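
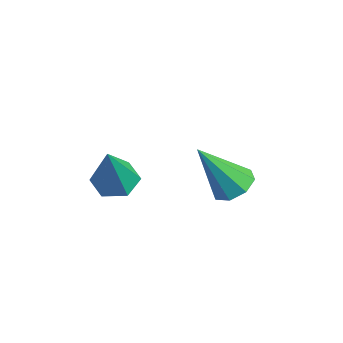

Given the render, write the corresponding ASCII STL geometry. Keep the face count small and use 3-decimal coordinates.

solid 
facet normal 0.228 0.489 -0.842
outer loop
vertex -1.098 3.43 -4.246
vertex -1.687 3.952 -4.102
vertex -0.91 3.91 -3.916
endloop
endfacet
facet normal 0.799 -0.520 0.302
outer loop
vertex -1.098 3.43 -4.246
vertex -0.91 3.91 -3.916
vertex -2.173 2.908 -2.298
endloop
endfacet
facet normal 0.228 0.487 -0.843
outer loop
vertex -0.91 3.91 -3.916
vertex -1.687 3.952 -4.102
vertex -1.176 4.416 -3.696
endloop
endfacet
facet normal 0.749 0.110 0.653
outer loop
vertex -0.91 3.91 -3.916
vertex -1.176 4.416 -3.696
vertex -2.173 2.908 -2.298
endloop
endfacet
facet normal 0.226 0.488 -0.843
outer loop
vertex -1.176 4.416 -3.696
vertex -1.687 3.952 -4.102
vertex -1.742 4.649 -3.713
endloop
endfacet
facet normal 0.216 0.583 0.783
outer loop
vertex -1.176 4.416 -3.696
vertex -1.742 4.649 -3.713
vertex -2.173 2.908 -2.298
endloop
endfacet
facet normal 0.228 0.488 -0.842
outer loop
vertex -1.742 4.649 -3.713
vertex -1.687 3.952 -4.102
vertex -2.275 4.475 -3.958
endloop
endfacet
facet normal -0.486 0.621 0.616
outer loop
vertex -1.742 4.649 -3.713
vertex -2.275 4.475 -3.958
vertex -2.173 2.908 -2.298
endloop
endfacet
facet normal 0.227 0.487 -0.843
outer loop
vertex -2.275 4.475 -3.958
vertex -1.687 3.952 -4.102
vertex -2.464 3.994 -4.287
endloop
endfacet
facet normal -0.947 0.202 0.249
outer loop
vertex -2.275 4.475 -3.958
vertex -2.464 3.994 -4.287
vertex -2.173 2.908 -2.298
endloop
endfacet
facet normal 0.227 0.488 -0.843
outer loop
vertex -2.464 3.994 -4.287
vertex -1.687 3.952 -4.102
vertex -2.198 3.489 -4.508
endloop
endfacet
facet normal -0.898 -0.428 -0.102
outer loop
vertex -2.464 3.994 -4.287
vertex -2.198 3.489 -4.508
vertex -2.173 2.908 -2.298
endloop
endfacet
facet normal 0.227 0.488 -0.843
outer loop
vertex -2.198 3.489 -4.508
vertex -1.687 3.952 -4.102
vertex -1.632 3.255 -4.491
endloop
endfacet
facet normal -0.366 -0.901 -0.233
outer loop
vertex -2.198 3.489 -4.508
vertex -1.632 3.255 -4.491
vertex -2.173 2.908 -2.298
endloop
endfacet
facet normal 0.227 0.488 -0.843
outer loop
vertex -1.632 3.255 -4.491
vertex -1.687 3.952 -4.102
vertex -1.098 3.43 -4.246
endloop
endfacet
facet normal 0.338 -0.939 -0.065
outer loop
vertex -1.632 3.255 -4.491
vertex -1.098 3.43 -4.246
vertex -2.173 2.908 -2.298
endloop
endfacet
facet normal -0.316 0.303 -0.899
outer loop
vertex -1.731 0.141 -3.051
vertex -2.475 0.152 -2.786
vertex -2.025 0.799 -2.726
endloop
endfacet
facet normal 0.928 0.345 0.141
outer loop
vertex -1.731 0.141 -3.051
vertex -2.025 0.799 -2.726
vertex -1.825 -0.472 -0.934
endloop
endfacet
facet normal -0.316 0.303 -0.899
outer loop
vertex -2.025 0.799 -2.726
vertex -2.475 0.152 -2.786
vertex -2.769 0.81 -2.461
endloop
endfacet
facet normal 0.208 0.809 0.550
outer loop
vertex -2.025 0.799 -2.726
vertex -2.769 0.81 -2.461
vertex -1.825 -0.472 -0.934
endloop
endfacet
facet normal -0.316 0.303 -0.899
outer loop
vertex -2.769 0.81 -2.461
vertex -2.475 0.152 -2.786
vertex -3.219 0.163 -2.521
endloop
endfacet
facet normal -0.621 0.368 0.692
outer loop
vertex -2.769 0.81 -2.461
vertex -3.219 0.163 -2.521
vertex -1.825 -0.472 -0.934
endloop
endfacet
facet normal -0.316 0.303 -0.899
outer loop
vertex -3.219 0.163 -2.521
vertex -2.475 0.152 -2.786
vertex -2.925 -0.494 -2.846
endloop
endfacet
facet normal -0.729 -0.537 0.425
outer loop
vertex -3.219 0.163 -2.521
vertex -2.925 -0.494 -2.846
vertex -1.825 -0.472 -0.934
endloop
endfacet
facet normal -0.316 0.303 -0.899
outer loop
vertex -2.925 -0.494 -2.846
vertex -2.475 0.152 -2.786
vertex -2.181 -0.505 -3.111
endloop
endfacet
facet normal -0.009 -1.000 0.017
outer loop
vertex -2.925 -0.494 -2.846
vertex -2.181 -0.505 -3.111
vertex -1.825 -0.472 -0.934
endloop
endfacet
facet normal -0.316 0.303 -0.899
outer loop
vertex -2.181 -0.505 -3.111
vertex -2.475 0.152 -2.786
vertex -1.731 0.141 -3.051
endloop
endfacet
facet normal 0.819 -0.559 -0.126
outer loop
vertex -2.181 -0.505 -3.111
vertex -1.731 0.141 -3.051
vertex -1.825 -0.472 -0.934
endloop
endfacet

endsolid


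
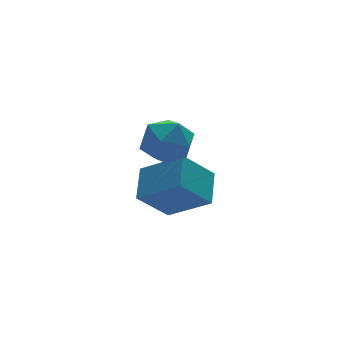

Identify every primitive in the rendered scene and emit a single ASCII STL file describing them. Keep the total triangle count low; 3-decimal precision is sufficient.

solid 
facet normal 0.056 0.318 0.946
outer loop
vertex 1.705 1.475 4.231
vertex 0.745 1.066 4.425
vertex 1.615 0.474 4.573
endloop
endfacet
facet normal 0.705 0.172 0.688
outer loop
vertex 1.705 1.475 4.231
vertex 1.615 0.474 4.573
vertex 2.307 0.712 3.804
endloop
endfacet
facet normal 0.809 0.577 0.111
outer loop
vertex 1.705 1.475 4.231
vertex 2.307 0.712 3.804
vertex 1.866 1.451 3.182
endloop
endfacet
facet normal 0.225 0.974 0.012
outer loop
vertex 1.705 1.475 4.231
vertex 1.866 1.451 3.182
vertex 0.901 1.669 3.566
endloop
endfacet
facet normal -0.240 0.814 0.528
outer loop
vertex 1.705 1.475 4.231
vertex 0.901 1.669 3.566
vertex 0.745 1.066 4.425
endloop
endfacet
facet normal 0.711 -0.513 0.481
outer loop
vertex 2.307 0.712 3.804
vertex 1.615 0.474 4.573
vertex 1.719 -0.169 3.734
endloop
endfacet
facet normal -0.340 -0.275 0.900
outer loop
vertex 1.615 0.474 4.573
vertex 0.745 1.066 4.425
vertex 0.754 0.049 4.118
endloop
endfacet
facet normal -0.819 0.529 0.223
outer loop
vertex 0.745 1.066 4.425
vertex 0.901 1.669 3.566
vertex 0.313 0.788 3.496
endloop
endfacet
facet normal -0.066 0.788 -0.612
outer loop
vertex 0.901 1.669 3.566
vertex 1.866 1.451 3.182
vertex 1.005 1.026 2.727
endloop
endfacet
facet normal 0.880 0.144 -0.452
outer loop
vertex 1.866 1.451 3.182
vertex 2.307 0.712 3.804
vertex 1.875 0.434 2.875
endloop
endfacet
facet normal -0.225 -0.974 -0.012
outer loop
vertex 0.915 0.025 3.069
vertex 1.719 -0.169 3.734
vertex 0.754 0.049 4.118
endloop
endfacet
facet normal -0.809 -0.577 -0.111
outer loop
vertex 0.915 0.025 3.069
vertex 0.754 0.049 4.118
vertex 0.313 0.788 3.496
endloop
endfacet
facet normal -0.705 -0.172 -0.688
outer loop
vertex 0.915 0.025 3.069
vertex 0.313 0.788 3.496
vertex 1.005 1.026 2.727
endloop
endfacet
facet normal -0.056 -0.318 -0.946
outer loop
vertex 0.915 0.025 3.069
vertex 1.005 1.026 2.727
vertex 1.875 0.434 2.875
endloop
endfacet
facet normal 0.240 -0.814 -0.528
outer loop
vertex 0.915 0.025 3.069
vertex 1.875 0.434 2.875
vertex 1.719 -0.169 3.734
endloop
endfacet
facet normal 0.066 -0.788 0.612
outer loop
vertex 0.754 0.049 4.118
vertex 1.719 -0.169 3.734
vertex 1.615 0.474 4.573
endloop
endfacet
facet normal -0.880 -0.144 0.452
outer loop
vertex 0.313 0.788 3.496
vertex 0.754 0.049 4.118
vertex 0.745 1.066 4.425
endloop
endfacet
facet normal -0.711 0.513 -0.481
outer loop
vertex 1.005 1.026 2.727
vertex 0.313 0.788 3.496
vertex 0.901 1.669 3.566
endloop
endfacet
facet normal 0.340 0.275 -0.900
outer loop
vertex 1.875 0.434 2.875
vertex 1.005 1.026 2.727
vertex 1.866 1.451 3.182
endloop
endfacet
facet normal 0.819 -0.529 -0.223
outer loop
vertex 1.719 -0.169 3.734
vertex 1.875 0.434 2.875
vertex 2.307 0.712 3.804
endloop
endfacet
facet normal -0.714 -0.034 0.699
outer loop
vertex 2.025 1.233 1.037
vertex 2.693 2.395 1.776
vertex 0.937 2.527 -0.013
endloop
endfacet
facet normal -0.437 -0.759 -0.483
outer loop
vertex 2.187 2.585 -1.236
vertex 2.025 1.233 1.037
vertex 0.937 2.527 -0.013
endloop
endfacet
facet normal -0.714 -0.034 0.699
outer loop
vertex 0.937 2.527 -0.013
vertex 2.693 2.395 1.776
vertex 1.605 3.688 0.726
endloop
endfacet
facet normal -0.546 0.650 -0.528
outer loop
vertex 1.605 3.688 0.726
vertex 2.187 2.585 -1.236
vertex 0.937 2.527 -0.013
endloop
endfacet
facet normal 0.547 -0.650 0.528
outer loop
vertex 2.025 1.233 1.037
vertex 3.943 2.453 0.553
vertex 2.693 2.395 1.776
endloop
endfacet
facet normal -0.436 -0.759 -0.483
outer loop
vertex 3.275 1.292 -0.186
vertex 2.025 1.233 1.037
vertex 2.187 2.585 -1.236
endloop
endfacet
facet normal 0.547 -0.650 0.527
outer loop
vertex 3.275 1.292 -0.186
vertex 3.943 2.453 0.553
vertex 2.025 1.233 1.037
endloop
endfacet
facet normal 0.437 0.759 0.482
outer loop
vertex 2.693 2.395 1.776
vertex 3.943 2.453 0.553
vertex 1.605 3.688 0.726
endloop
endfacet
facet normal -0.547 0.650 -0.528
outer loop
vertex 2.855 3.747 -0.497
vertex 2.187 2.585 -1.236
vertex 1.605 3.688 0.726
endloop
endfacet
facet normal 0.437 0.759 0.483
outer loop
vertex 1.605 3.688 0.726
vertex 3.943 2.453 0.553
vertex 2.855 3.747 -0.497
endloop
endfacet
facet normal 0.714 0.034 -0.699
outer loop
vertex 2.855 3.747 -0.497
vertex 3.275 1.292 -0.186
vertex 2.187 2.585 -1.236
endloop
endfacet
facet normal 0.715 0.034 -0.699
outer loop
vertex 3.943 2.453 0.553
vertex 3.275 1.292 -0.186
vertex 2.855 3.747 -0.497
endloop
endfacet

endsolid


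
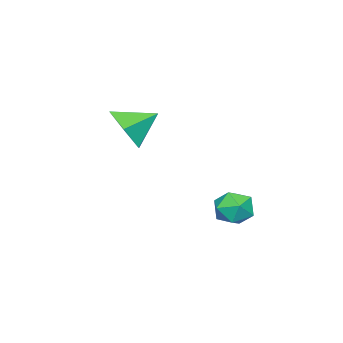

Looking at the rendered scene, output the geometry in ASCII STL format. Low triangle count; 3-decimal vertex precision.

solid 
facet normal 0.059 0.927 0.371
outer loop
vertex -3.114 4.248 -2.479
vertex -3.352 4.04 -1.921
vertex -2.719 4.039 -2.02
endloop
endfacet
facet normal 0.567 0.816 -0.116
outer loop
vertex -3.114 4.248 -2.479
vertex -2.719 4.039 -2.02
vertex -2.613 3.878 -2.632
endloop
endfacet
facet normal 0.247 0.637 -0.730
outer loop
vertex -3.114 4.248 -2.479
vertex -2.613 3.878 -2.632
vertex -3.182 3.779 -2.911
endloop
endfacet
facet normal -0.456 0.638 -0.620
outer loop
vertex -3.114 4.248 -2.479
vertex -3.182 3.779 -2.911
vertex -3.639 3.879 -2.472
endloop
endfacet
facet normal -0.573 0.817 0.060
outer loop
vertex -3.114 4.248 -2.479
vertex -3.639 3.879 -2.472
vertex -3.352 4.04 -1.921
endloop
endfacet
facet normal 0.960 0.262 0.097
outer loop
vertex -2.613 3.878 -2.632
vertex -2.719 4.039 -2.02
vertex -2.541 3.441 -2.168
endloop
endfacet
facet normal 0.139 0.440 0.887
outer loop
vertex -2.719 4.039 -2.02
vertex -3.352 4.04 -1.921
vertex -2.998 3.541 -1.729
endloop
endfacet
facet normal -0.885 0.262 0.384
outer loop
vertex -3.352 4.04 -1.921
vertex -3.639 3.879 -2.472
vertex -3.567 3.442 -2.008
endloop
endfacet
facet normal -0.696 -0.030 -0.718
outer loop
vertex -3.639 3.879 -2.472
vertex -3.182 3.779 -2.911
vertex -3.461 3.281 -2.62
endloop
endfacet
facet normal 0.444 -0.029 -0.895
outer loop
vertex -3.182 3.779 -2.911
vertex -2.613 3.878 -2.632
vertex -2.828 3.28 -2.719
endloop
endfacet
facet normal 0.456 -0.638 0.620
outer loop
vertex -3.066 3.072 -2.161
vertex -2.541 3.441 -2.168
vertex -2.998 3.541 -1.729
endloop
endfacet
facet normal -0.247 -0.637 0.730
outer loop
vertex -3.066 3.072 -2.161
vertex -2.998 3.541 -1.729
vertex -3.567 3.442 -2.008
endloop
endfacet
facet normal -0.567 -0.816 0.116
outer loop
vertex -3.066 3.072 -2.161
vertex -3.567 3.442 -2.008
vertex -3.461 3.281 -2.62
endloop
endfacet
facet normal -0.059 -0.927 -0.371
outer loop
vertex -3.066 3.072 -2.161
vertex -3.461 3.281 -2.62
vertex -2.828 3.28 -2.719
endloop
endfacet
facet normal 0.573 -0.817 -0.060
outer loop
vertex -3.066 3.072 -2.161
vertex -2.828 3.28 -2.719
vertex -2.541 3.441 -2.168
endloop
endfacet
facet normal 0.696 0.030 0.718
outer loop
vertex -2.998 3.541 -1.729
vertex -2.541 3.441 -2.168
vertex -2.719 4.039 -2.02
endloop
endfacet
facet normal -0.444 0.029 0.895
outer loop
vertex -3.567 3.442 -2.008
vertex -2.998 3.541 -1.729
vertex -3.352 4.04 -1.921
endloop
endfacet
facet normal -0.960 -0.262 -0.097
outer loop
vertex -3.461 3.281 -2.62
vertex -3.567 3.442 -2.008
vertex -3.639 3.879 -2.472
endloop
endfacet
facet normal -0.139 -0.440 -0.887
outer loop
vertex -2.828 3.28 -2.719
vertex -3.461 3.281 -2.62
vertex -3.182 3.779 -2.911
endloop
endfacet
facet normal 0.885 -0.262 -0.384
outer loop
vertex -2.541 3.441 -2.168
vertex -2.828 3.28 -2.719
vertex -2.613 3.878 -2.632
endloop
endfacet
facet normal 0.604 -0.625 -0.494
outer loop
vertex -2.445 0.151 0.778
vertex -2.794 0.402 0.033
vertex -2.108 0.816 0.348
endloop
endfacet
facet normal 0.229 0.444 0.866
outer loop
vertex -2.445 0.151 0.778
vertex -2.108 0.816 0.348
vertex -3.446 1.078 0.567
endloop
endfacet
facet normal 0.604 -0.625 -0.494
outer loop
vertex -2.108 0.816 0.348
vertex -2.794 0.402 0.033
vertex -2.458 1.067 -0.397
endloop
endfacet
facet normal 0.222 0.951 0.216
outer loop
vertex -2.108 0.816 0.348
vertex -2.458 1.067 -0.397
vertex -3.446 1.078 0.567
endloop
endfacet
facet normal 0.604 -0.625 -0.494
outer loop
vertex -2.458 1.067 -0.397
vertex -2.794 0.402 0.033
vertex -3.143 0.654 -0.712
endloop
endfacet
facet normal -0.350 0.861 -0.368
outer loop
vertex -2.458 1.067 -0.397
vertex -3.143 0.654 -0.712
vertex -3.446 1.078 0.567
endloop
endfacet
facet normal 0.604 -0.625 -0.494
outer loop
vertex -3.143 0.654 -0.712
vertex -2.794 0.402 0.033
vertex -3.479 -0.011 -0.282
endloop
endfacet
facet normal -0.915 0.265 -0.305
outer loop
vertex -3.143 0.654 -0.712
vertex -3.479 -0.011 -0.282
vertex -3.446 1.078 0.567
endloop
endfacet
facet normal 0.604 -0.625 -0.494
outer loop
vertex -3.479 -0.011 -0.282
vertex -2.794 0.402 0.033
vertex -3.13 -0.262 0.463
endloop
endfacet
facet normal -0.908 -0.241 0.344
outer loop
vertex -3.479 -0.011 -0.282
vertex -3.13 -0.262 0.463
vertex -3.446 1.078 0.567
endloop
endfacet
facet normal 0.604 -0.625 -0.494
outer loop
vertex -3.13 -0.262 0.463
vertex -2.794 0.402 0.033
vertex -2.445 0.151 0.778
endloop
endfacet
facet normal -0.336 -0.151 0.930
outer loop
vertex -3.13 -0.262 0.463
vertex -2.445 0.151 0.778
vertex -3.446 1.078 0.567
endloop
endfacet

endsolid


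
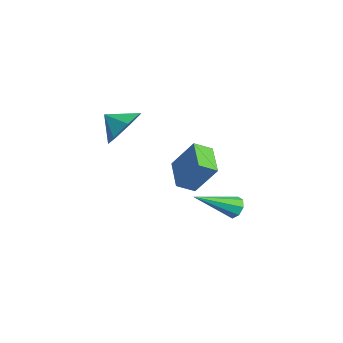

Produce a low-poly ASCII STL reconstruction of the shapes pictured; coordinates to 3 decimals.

solid 
facet normal -0.242 0.855 -0.459
outer loop
vertex 0.653 1.194 -3.947
vertex 0.339 1.364 -3.465
vertex 0.907 1.428 -3.645
endloop
endfacet
facet normal 0.832 -0.304 -0.464
outer loop
vertex 0.653 1.194 -3.947
vertex 0.907 1.428 -3.645
vertex 0.861 -0.484 -2.475
endloop
endfacet
facet normal -0.241 0.856 -0.458
outer loop
vertex 0.907 1.428 -3.645
vertex 0.339 1.364 -3.465
vertex 0.828 1.624 -3.237
endloop
endfacet
facet normal 0.985 0.072 0.156
outer loop
vertex 0.907 1.428 -3.645
vertex 0.828 1.624 -3.237
vertex 0.861 -0.484 -2.475
endloop
endfacet
facet normal -0.241 0.855 -0.458
outer loop
vertex 0.828 1.624 -3.237
vertex 0.339 1.364 -3.465
vertex 0.463 1.668 -2.963
endloop
endfacet
facet normal 0.598 0.281 0.751
outer loop
vertex 0.828 1.624 -3.237
vertex 0.463 1.668 -2.963
vertex 0.861 -0.484 -2.475
endloop
endfacet
facet normal -0.242 0.855 -0.458
outer loop
vertex 0.463 1.668 -2.963
vertex 0.339 1.364 -3.465
vertex 0.024 1.533 -2.983
endloop
endfacet
facet normal -0.106 0.201 0.974
outer loop
vertex 0.463 1.668 -2.963
vertex 0.024 1.533 -2.983
vertex 0.861 -0.484 -2.475
endloop
endfacet
facet normal -0.243 0.855 -0.458
outer loop
vertex 0.024 1.533 -2.983
vertex 0.339 1.364 -3.465
vertex -0.23 1.299 -3.285
endloop
endfacet
facet normal -0.712 -0.121 0.692
outer loop
vertex 0.024 1.533 -2.983
vertex -0.23 1.299 -3.285
vertex 0.861 -0.484 -2.475
endloop
endfacet
facet normal -0.243 0.855 -0.458
outer loop
vertex -0.23 1.299 -3.285
vertex 0.339 1.364 -3.465
vertex -0.151 1.103 -3.693
endloop
endfacet
facet normal -0.865 -0.497 0.071
outer loop
vertex -0.23 1.299 -3.285
vertex -0.151 1.103 -3.693
vertex 0.861 -0.484 -2.475
endloop
endfacet
facet normal -0.241 0.855 -0.460
outer loop
vertex -0.151 1.103 -3.693
vertex 0.339 1.364 -3.465
vertex 0.215 1.059 -3.967
endloop
endfacet
facet normal -0.477 -0.706 -0.524
outer loop
vertex -0.151 1.103 -3.693
vertex 0.215 1.059 -3.967
vertex 0.861 -0.484 -2.475
endloop
endfacet
facet normal -0.242 0.855 -0.459
outer loop
vertex 0.215 1.059 -3.967
vertex 0.339 1.364 -3.465
vertex 0.653 1.194 -3.947
endloop
endfacet
facet normal 0.227 -0.626 -0.746
outer loop
vertex 0.215 1.059 -3.967
vertex 0.653 1.194 -3.947
vertex 0.861 -0.484 -2.475
endloop
endfacet
facet normal -0.920 0.011 0.392
outer loop
vertex 0.667 -0.446 0.523
vertex 0.496 0.364 0.099
vertex 0.074 -1.286 -0.844
endloop
endfacet
facet normal 0.184 -0.871 0.456
outer loop
vertex 1.564 -1.304 -1.479
vertex 0.667 -0.446 0.523
vertex 0.074 -1.286 -0.844
endloop
endfacet
facet normal -0.920 0.011 0.393
outer loop
vertex 0.074 -1.286 -0.844
vertex 0.496 0.364 0.099
vertex -0.097 -0.476 -1.267
endloop
endfacet
facet normal -0.347 -0.491 -0.799
outer loop
vertex -0.097 -0.476 -1.267
vertex 1.564 -1.304 -1.479
vertex 0.074 -1.286 -0.844
endloop
endfacet
facet normal 0.346 0.491 0.799
outer loop
vertex 0.667 -0.446 0.523
vertex 1.986 0.346 -0.536
vertex 0.496 0.364 0.099
endloop
endfacet
facet normal 0.184 -0.871 0.456
outer loop
vertex 2.157 -0.464 -0.113
vertex 0.667 -0.446 0.523
vertex 1.564 -1.304 -1.479
endloop
endfacet
facet normal 0.347 0.491 0.799
outer loop
vertex 2.157 -0.464 -0.113
vertex 1.986 0.346 -0.536
vertex 0.667 -0.446 0.523
endloop
endfacet
facet normal -0.184 0.871 -0.456
outer loop
vertex 0.496 0.364 0.099
vertex 1.986 0.346 -0.536
vertex -0.097 -0.476 -1.267
endloop
endfacet
facet normal -0.347 -0.491 -0.799
outer loop
vertex 1.393 -0.494 -1.903
vertex 1.564 -1.304 -1.479
vertex -0.097 -0.476 -1.267
endloop
endfacet
facet normal -0.184 0.871 -0.455
outer loop
vertex -0.097 -0.476 -1.267
vertex 1.986 0.346 -0.536
vertex 1.393 -0.494 -1.903
endloop
endfacet
facet normal 0.920 -0.011 -0.392
outer loop
vertex 1.393 -0.494 -1.903
vertex 2.157 -0.464 -0.113
vertex 1.564 -1.304 -1.479
endloop
endfacet
facet normal 0.920 -0.011 -0.392
outer loop
vertex 1.986 0.346 -0.536
vertex 2.157 -0.464 -0.113
vertex 1.393 -0.494 -1.903
endloop
endfacet
facet normal 0.355 0.731 -0.582
outer loop
vertex 2.66 -3.369 2.57
vertex 1.753 -3.381 2.002
vertex 1.988 -2.803 2.871
endloop
endfacet
facet normal 0.209 -0.254 0.944
outer loop
vertex 2.66 -3.369 2.57
vertex 1.988 -2.803 2.871
vertex 1.367 -4.179 2.638
endloop
endfacet
facet normal 0.354 0.732 -0.582
outer loop
vertex 1.988 -2.803 2.871
vertex 1.753 -3.381 2.002
vertex 1.139 -2.673 2.519
endloop
endfacet
facet normal -0.381 0.015 0.924
outer loop
vertex 1.988 -2.803 2.871
vertex 1.139 -2.673 2.519
vertex 1.367 -4.179 2.638
endloop
endfacet
facet normal 0.354 0.732 -0.582
outer loop
vertex 1.139 -2.673 2.519
vertex 1.753 -3.381 2.002
vertex 0.753 -3.076 1.777
endloop
endfacet
facet normal -0.862 -0.091 0.498
outer loop
vertex 1.139 -2.673 2.519
vertex 0.753 -3.076 1.777
vertex 1.367 -4.179 2.638
endloop
endfacet
facet normal 0.354 0.731 -0.583
outer loop
vertex 0.753 -3.076 1.777
vertex 1.753 -3.381 2.002
vertex 1.119 -3.709 1.205
endloop
endfacet
facet normal -0.870 -0.493 -0.011
outer loop
vertex 0.753 -3.076 1.777
vertex 1.119 -3.709 1.205
vertex 1.367 -4.179 2.638
endloop
endfacet
facet normal 0.355 0.731 -0.583
outer loop
vertex 1.119 -3.709 1.205
vertex 1.753 -3.381 2.002
vertex 1.963 -4.096 1.234
endloop
endfacet
facet normal -0.400 -0.889 -0.222
outer loop
vertex 1.119 -3.709 1.205
vertex 1.963 -4.096 1.234
vertex 1.367 -4.179 2.638
endloop
endfacet
facet normal 0.354 0.731 -0.583
outer loop
vertex 1.963 -4.096 1.234
vertex 1.753 -3.381 2.002
vertex 2.649 -3.944 1.841
endloop
endfacet
facet normal 0.195 -0.980 0.025
outer loop
vertex 1.963 -4.096 1.234
vertex 2.649 -3.944 1.841
vertex 1.367 -4.179 2.638
endloop
endfacet
facet normal 0.355 0.731 -0.582
outer loop
vertex 2.649 -3.944 1.841
vertex 1.753 -3.381 2.002
vertex 2.66 -3.369 2.57
endloop
endfacet
facet normal 0.466 -0.698 0.544
outer loop
vertex 2.649 -3.944 1.841
vertex 2.66 -3.369 2.57
vertex 1.367 -4.179 2.638
endloop
endfacet

endsolid


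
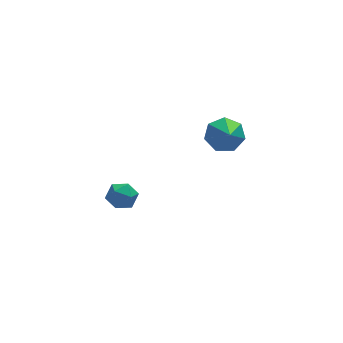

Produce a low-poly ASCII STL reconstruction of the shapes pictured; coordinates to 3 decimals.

solid 
facet normal -0.855 -0.433 0.285
outer loop
vertex -2.035 -0.561 -3.377
vertex -1.686 -1.278 -3.42
vertex -1.667 -0.866 -2.736
endloop
endfacet
facet normal -0.797 0.221 0.563
outer loop
vertex -2.035 -0.561 -3.377
vertex -1.667 -0.866 -2.736
vertex -1.58 -0.092 -2.917
endloop
endfacet
facet normal -0.729 0.684 0.024
outer loop
vertex -2.035 -0.561 -3.377
vertex -1.58 -0.092 -2.917
vertex -1.545 -0.027 -3.713
endloop
endfacet
facet normal -0.746 0.316 -0.586
outer loop
vertex -2.035 -0.561 -3.377
vertex -1.545 -0.027 -3.713
vertex -1.611 -0.76 -4.024
endloop
endfacet
facet normal -0.824 -0.376 -0.424
outer loop
vertex -2.035 -0.561 -3.377
vertex -1.611 -0.76 -4.024
vertex -1.686 -1.278 -3.42
endloop
endfacet
facet normal -0.197 0.244 0.950
outer loop
vertex -1.58 -0.092 -2.917
vertex -1.667 -0.866 -2.736
vertex -0.949 -0.52 -2.676
endloop
endfacet
facet normal -0.292 -0.816 0.499
outer loop
vertex -1.667 -0.866 -2.736
vertex -1.686 -1.278 -3.42
vertex -1.015 -1.253 -2.987
endloop
endfacet
facet normal -0.242 -0.722 -0.649
outer loop
vertex -1.686 -1.278 -3.42
vertex -1.611 -0.76 -4.024
vertex -0.98 -1.188 -3.783
endloop
endfacet
facet normal -0.115 0.397 -0.911
outer loop
vertex -1.611 -0.76 -4.024
vertex -1.545 -0.027 -3.713
vertex -0.893 -0.414 -3.964
endloop
endfacet
facet normal -0.087 0.993 0.077
outer loop
vertex -1.545 -0.027 -3.713
vertex -1.58 -0.092 -2.917
vertex -0.874 -0.002 -3.28
endloop
endfacet
facet normal 0.746 -0.316 0.586
outer loop
vertex -0.525 -0.719 -3.323
vertex -0.949 -0.52 -2.676
vertex -1.015 -1.253 -2.987
endloop
endfacet
facet normal 0.729 -0.684 -0.024
outer loop
vertex -0.525 -0.719 -3.323
vertex -1.015 -1.253 -2.987
vertex -0.98 -1.188 -3.783
endloop
endfacet
facet normal 0.797 -0.221 -0.563
outer loop
vertex -0.525 -0.719 -3.323
vertex -0.98 -1.188 -3.783
vertex -0.893 -0.414 -3.964
endloop
endfacet
facet normal 0.855 0.433 -0.285
outer loop
vertex -0.525 -0.719 -3.323
vertex -0.893 -0.414 -3.964
vertex -0.874 -0.002 -3.28
endloop
endfacet
facet normal 0.824 0.376 0.424
outer loop
vertex -0.525 -0.719 -3.323
vertex -0.874 -0.002 -3.28
vertex -0.949 -0.52 -2.676
endloop
endfacet
facet normal 0.115 -0.397 0.911
outer loop
vertex -1.015 -1.253 -2.987
vertex -0.949 -0.52 -2.676
vertex -1.667 -0.866 -2.736
endloop
endfacet
facet normal 0.087 -0.993 -0.077
outer loop
vertex -0.98 -1.188 -3.783
vertex -1.015 -1.253 -2.987
vertex -1.686 -1.278 -3.42
endloop
endfacet
facet normal 0.197 -0.244 -0.950
outer loop
vertex -0.893 -0.414 -3.964
vertex -0.98 -1.188 -3.783
vertex -1.611 -0.76 -4.024
endloop
endfacet
facet normal 0.292 0.816 -0.499
outer loop
vertex -0.874 -0.002 -3.28
vertex -0.893 -0.414 -3.964
vertex -1.545 -0.027 -3.713
endloop
endfacet
facet normal 0.242 0.722 0.649
outer loop
vertex -0.949 -0.52 -2.676
vertex -0.874 -0.002 -3.28
vertex -1.58 -0.092 -2.917
endloop
endfacet
facet normal 0.149 0.760 -0.632
outer loop
vertex 3.45 -3.431 1.702
vertex 2.634 -3.107 1.899
vertex 3.42 -2.929 2.299
endloop
endfacet
facet normal 0.865 -0.362 0.348
outer loop
vertex 3.45 -3.431 1.702
vertex 3.42 -2.929 2.299
vertex 2.326 -4.673 3.201
endloop
endfacet
facet normal 0.150 0.760 -0.633
outer loop
vertex 3.42 -2.929 2.299
vertex 2.634 -3.107 1.899
vertex 2.798 -2.56 2.595
endloop
endfacet
facet normal 0.491 0.137 0.860
outer loop
vertex 3.42 -2.929 2.299
vertex 2.798 -2.56 2.595
vertex 2.326 -4.673 3.201
endloop
endfacet
facet normal 0.148 0.760 -0.632
outer loop
vertex 2.798 -2.56 2.595
vertex 2.634 -3.107 1.899
vertex 2.052 -2.604 2.367
endloop
endfacet
facet normal -0.294 0.324 0.899
outer loop
vertex 2.798 -2.56 2.595
vertex 2.052 -2.604 2.367
vertex 2.326 -4.673 3.201
endloop
endfacet
facet normal 0.149 0.761 -0.632
outer loop
vertex 2.052 -2.604 2.367
vertex 2.634 -3.107 1.899
vertex 1.744 -3.026 1.786
endloop
endfacet
facet normal -0.899 0.056 0.435
outer loop
vertex 2.052 -2.604 2.367
vertex 1.744 -3.026 1.786
vertex 2.326 -4.673 3.201
endloop
endfacet
facet normal 0.149 0.760 -0.632
outer loop
vertex 1.744 -3.026 1.786
vertex 2.634 -3.107 1.899
vertex 2.106 -3.509 1.291
endloop
endfacet
facet normal -0.867 -0.463 -0.182
outer loop
vertex 1.744 -3.026 1.786
vertex 2.106 -3.509 1.291
vertex 2.326 -4.673 3.201
endloop
endfacet
facet normal 0.149 0.761 -0.632
outer loop
vertex 2.106 -3.509 1.291
vertex 2.634 -3.107 1.899
vertex 2.865 -3.689 1.253
endloop
endfacet
facet normal -0.224 -0.843 -0.488
outer loop
vertex 2.106 -3.509 1.291
vertex 2.865 -3.689 1.253
vertex 2.326 -4.673 3.201
endloop
endfacet
facet normal 0.149 0.761 -0.632
outer loop
vertex 2.865 -3.689 1.253
vertex 2.634 -3.107 1.899
vertex 3.45 -3.431 1.702
endloop
endfacet
facet normal 0.546 -0.799 -0.252
outer loop
vertex 2.865 -3.689 1.253
vertex 3.45 -3.431 1.702
vertex 2.326 -4.673 3.201
endloop
endfacet

endsolid


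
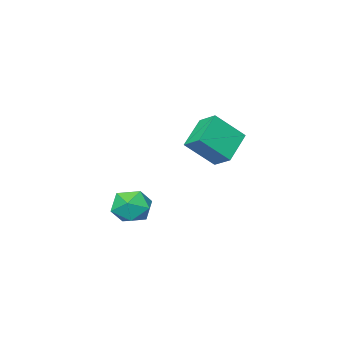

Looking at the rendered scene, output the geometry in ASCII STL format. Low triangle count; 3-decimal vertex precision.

solid 
facet normal -0.647 0.341 -0.682
outer loop
vertex -3.527 -0.842 1.611
vertex -2.201 -0.269 0.64
vertex -3.49 -1.784 1.105
endloop
endfacet
facet normal -0.762 -0.329 0.557
outer loop
vertex -2.339 -2.391 2.32
vertex -3.527 -0.842 1.611
vertex -3.49 -1.784 1.105
endloop
endfacet
facet normal -0.646 0.340 -0.683
outer loop
vertex -3.49 -1.784 1.105
vertex -2.201 -0.269 0.64
vertex -2.164 -1.212 0.135
endloop
endfacet
facet normal 0.034 -0.881 -0.472
outer loop
vertex -2.164 -1.212 0.135
vertex -2.339 -2.391 2.32
vertex -3.49 -1.784 1.105
endloop
endfacet
facet normal -0.034 0.881 0.473
outer loop
vertex -3.527 -0.842 1.611
vertex -1.05 -0.876 1.855
vertex -2.201 -0.269 0.64
endloop
endfacet
facet normal -0.762 -0.329 0.558
outer loop
vertex -2.376 -1.448 2.825
vertex -3.527 -0.842 1.611
vertex -2.339 -2.391 2.32
endloop
endfacet
facet normal -0.034 0.881 0.472
outer loop
vertex -2.376 -1.448 2.825
vertex -1.05 -0.876 1.855
vertex -3.527 -0.842 1.611
endloop
endfacet
facet normal 0.762 0.329 -0.558
outer loop
vertex -2.201 -0.269 0.64
vertex -1.05 -0.876 1.855
vertex -2.164 -1.212 0.135
endloop
endfacet
facet normal 0.035 -0.881 -0.472
outer loop
vertex -1.013 -1.818 1.349
vertex -2.339 -2.391 2.32
vertex -2.164 -1.212 0.135
endloop
endfacet
facet normal 0.762 0.330 -0.558
outer loop
vertex -2.164 -1.212 0.135
vertex -1.05 -0.876 1.855
vertex -1.013 -1.818 1.349
endloop
endfacet
facet normal 0.647 -0.340 0.683
outer loop
vertex -1.013 -1.818 1.349
vertex -2.376 -1.448 2.825
vertex -2.339 -2.391 2.32
endloop
endfacet
facet normal 0.646 -0.341 0.682
outer loop
vertex -1.05 -0.876 1.855
vertex -2.376 -1.448 2.825
vertex -1.013 -1.818 1.349
endloop
endfacet
facet normal -0.746 -0.069 0.662
outer loop
vertex 1.509 -0.736 -0.93
vertex 1.91 -1.536 -0.561
vertex 2.146 -0.668 -0.205
endloop
endfacet
facet normal -0.621 0.613 0.488
outer loop
vertex 1.509 -0.736 -0.93
vertex 2.146 -0.668 -0.205
vertex 2.183 -0.043 -0.942
endloop
endfacet
facet normal -0.702 0.679 -0.217
outer loop
vertex 1.509 -0.736 -0.93
vertex 2.183 -0.043 -0.942
vertex 1.969 -0.524 -1.754
endloop
endfacet
facet normal -0.877 0.038 -0.480
outer loop
vertex 1.509 -0.736 -0.93
vertex 1.969 -0.524 -1.754
vertex 1.8 -1.447 -1.518
endloop
endfacet
facet normal -0.904 -0.423 0.065
outer loop
vertex 1.509 -0.736 -0.93
vertex 1.8 -1.447 -1.518
vertex 1.91 -1.536 -0.561
endloop
endfacet
facet normal 0.059 0.760 0.647
outer loop
vertex 2.183 -0.043 -0.942
vertex 2.146 -0.668 -0.205
vertex 3.0 -0.413 -0.582
endloop
endfacet
facet normal -0.143 -0.342 0.929
outer loop
vertex 2.146 -0.668 -0.205
vertex 1.91 -1.536 -0.561
vertex 2.831 -1.336 -0.346
endloop
endfacet
facet normal -0.398 -0.917 -0.040
outer loop
vertex 1.91 -1.536 -0.561
vertex 1.8 -1.447 -1.518
vertex 2.617 -1.817 -1.158
endloop
endfacet
facet normal -0.355 -0.170 -0.919
outer loop
vertex 1.8 -1.447 -1.518
vertex 1.969 -0.524 -1.754
vertex 2.654 -1.192 -1.895
endloop
endfacet
facet normal -0.073 0.866 -0.494
outer loop
vertex 1.969 -0.524 -1.754
vertex 2.183 -0.043 -0.942
vertex 2.89 -0.324 -1.539
endloop
endfacet
facet normal 0.877 -0.038 0.480
outer loop
vertex 3.291 -1.124 -1.17
vertex 3.0 -0.413 -0.582
vertex 2.831 -1.336 -0.346
endloop
endfacet
facet normal 0.702 -0.679 0.217
outer loop
vertex 3.291 -1.124 -1.17
vertex 2.831 -1.336 -0.346
vertex 2.617 -1.817 -1.158
endloop
endfacet
facet normal 0.621 -0.613 -0.488
outer loop
vertex 3.291 -1.124 -1.17
vertex 2.617 -1.817 -1.158
vertex 2.654 -1.192 -1.895
endloop
endfacet
facet normal 0.746 0.069 -0.662
outer loop
vertex 3.291 -1.124 -1.17
vertex 2.654 -1.192 -1.895
vertex 2.89 -0.324 -1.539
endloop
endfacet
facet normal 0.904 0.423 -0.065
outer loop
vertex 3.291 -1.124 -1.17
vertex 2.89 -0.324 -1.539
vertex 3.0 -0.413 -0.582
endloop
endfacet
facet normal 0.355 0.170 0.919
outer loop
vertex 2.831 -1.336 -0.346
vertex 3.0 -0.413 -0.582
vertex 2.146 -0.668 -0.205
endloop
endfacet
facet normal 0.073 -0.866 0.494
outer loop
vertex 2.617 -1.817 -1.158
vertex 2.831 -1.336 -0.346
vertex 1.91 -1.536 -0.561
endloop
endfacet
facet normal -0.059 -0.760 -0.647
outer loop
vertex 2.654 -1.192 -1.895
vertex 2.617 -1.817 -1.158
vertex 1.8 -1.447 -1.518
endloop
endfacet
facet normal 0.143 0.342 -0.929
outer loop
vertex 2.89 -0.324 -1.539
vertex 2.654 -1.192 -1.895
vertex 1.969 -0.524 -1.754
endloop
endfacet
facet normal 0.398 0.917 0.040
outer loop
vertex 3.0 -0.413 -0.582
vertex 2.89 -0.324 -1.539
vertex 2.183 -0.043 -0.942
endloop
endfacet

endsolid


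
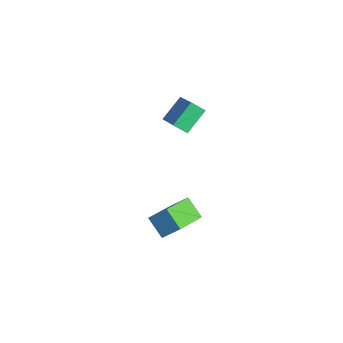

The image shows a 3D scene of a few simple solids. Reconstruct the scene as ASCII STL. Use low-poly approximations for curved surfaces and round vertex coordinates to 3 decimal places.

solid 
facet normal -0.429 -0.671 0.605
outer loop
vertex 0.737 0.918 3.564
vertex 0.188 2.204 4.601
vertex -1.108 1.059 2.413
endloop
endfacet
facet normal 0.315 -0.739 -0.595
outer loop
vertex -0.688 1.716 1.819
vertex 0.737 0.918 3.564
vertex -1.108 1.059 2.413
endloop
endfacet
facet normal -0.429 -0.671 0.605
outer loop
vertex -1.108 1.059 2.413
vertex 0.188 2.204 4.601
vertex -1.657 2.344 3.449
endloop
endfacet
facet normal -0.847 0.064 -0.528
outer loop
vertex -1.657 2.344 3.449
vertex -0.688 1.716 1.819
vertex -1.108 1.059 2.413
endloop
endfacet
facet normal 0.847 -0.064 0.528
outer loop
vertex 0.737 0.918 3.564
vertex 0.608 2.861 4.007
vertex 0.188 2.204 4.601
endloop
endfacet
facet normal 0.316 -0.738 -0.596
outer loop
vertex 1.157 1.576 2.971
vertex 0.737 0.918 3.564
vertex -0.688 1.716 1.819
endloop
endfacet
facet normal 0.847 -0.064 0.528
outer loop
vertex 1.157 1.576 2.971
vertex 0.608 2.861 4.007
vertex 0.737 0.918 3.564
endloop
endfacet
facet normal -0.315 0.739 0.595
outer loop
vertex 0.188 2.204 4.601
vertex 0.608 2.861 4.007
vertex -1.657 2.344 3.449
endloop
endfacet
facet normal -0.847 0.064 -0.528
outer loop
vertex -1.237 3.002 2.856
vertex -0.688 1.716 1.819
vertex -1.657 2.344 3.449
endloop
endfacet
facet normal -0.315 0.738 0.596
outer loop
vertex -1.657 2.344 3.449
vertex 0.608 2.861 4.007
vertex -1.237 3.002 2.856
endloop
endfacet
facet normal 0.429 0.671 -0.605
outer loop
vertex -1.237 3.002 2.856
vertex 1.157 1.576 2.971
vertex -0.688 1.716 1.819
endloop
endfacet
facet normal 0.429 0.671 -0.605
outer loop
vertex 0.608 2.861 4.007
vertex 1.157 1.576 2.971
vertex -1.237 3.002 2.856
endloop
endfacet
facet normal -0.420 -0.541 -0.729
outer loop
vertex 1.909 -1.07 -3.003
vertex 0.828 0.675 -3.675
vertex 3.023 -0.726 -3.899
endloop
endfacet
facet normal 0.500 -0.808 0.311
outer loop
vertex 3.652 0.085 -2.805
vertex 1.909 -1.07 -3.003
vertex 3.023 -0.726 -3.899
endloop
endfacet
facet normal -0.420 -0.541 -0.729
outer loop
vertex 3.023 -0.726 -3.899
vertex 0.828 0.675 -3.675
vertex 1.941 1.019 -4.571
endloop
endfacet
facet normal 0.757 0.235 -0.609
outer loop
vertex 1.941 1.019 -4.571
vertex 3.652 0.085 -2.805
vertex 3.023 -0.726 -3.899
endloop
endfacet
facet normal -0.757 -0.235 0.609
outer loop
vertex 1.909 -1.07 -3.003
vertex 1.457 1.486 -2.581
vertex 0.828 0.675 -3.675
endloop
endfacet
facet normal 0.500 -0.808 0.311
outer loop
vertex 2.539 -0.259 -1.909
vertex 1.909 -1.07 -3.003
vertex 3.652 0.085 -2.805
endloop
endfacet
facet normal -0.757 -0.235 0.610
outer loop
vertex 2.539 -0.259 -1.909
vertex 1.457 1.486 -2.581
vertex 1.909 -1.07 -3.003
endloop
endfacet
facet normal -0.500 0.808 -0.311
outer loop
vertex 0.828 0.675 -3.675
vertex 1.457 1.486 -2.581
vertex 1.941 1.019 -4.571
endloop
endfacet
facet normal 0.757 0.234 -0.610
outer loop
vertex 2.571 1.83 -3.477
vertex 3.652 0.085 -2.805
vertex 1.941 1.019 -4.571
endloop
endfacet
facet normal -0.500 0.808 -0.311
outer loop
vertex 1.941 1.019 -4.571
vertex 1.457 1.486 -2.581
vertex 2.571 1.83 -3.477
endloop
endfacet
facet normal 0.420 0.541 0.729
outer loop
vertex 2.571 1.83 -3.477
vertex 2.539 -0.259 -1.909
vertex 3.652 0.085 -2.805
endloop
endfacet
facet normal 0.419 0.541 0.729
outer loop
vertex 1.457 1.486 -2.581
vertex 2.539 -0.259 -1.909
vertex 2.571 1.83 -3.477
endloop
endfacet

endsolid


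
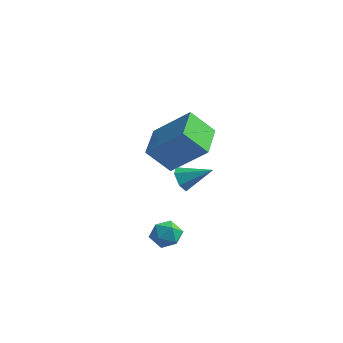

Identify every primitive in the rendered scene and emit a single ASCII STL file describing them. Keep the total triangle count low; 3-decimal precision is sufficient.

solid 
facet normal -0.811 -0.389 -0.437
outer loop
vertex 0.892 2.988 -3.039
vertex 0.528 3.186 -2.539
vertex 0.616 3.577 -3.051
endloop
endfacet
facet normal 0.667 0.299 -0.682
outer loop
vertex 0.892 2.988 -3.039
vertex 0.616 3.577 -3.051
vertex 1.712 3.754 -1.901
endloop
endfacet
facet normal -0.812 -0.388 -0.436
outer loop
vertex 0.616 3.577 -3.051
vertex 0.528 3.186 -2.539
vertex 0.252 3.775 -2.55
endloop
endfacet
facet normal 0.137 0.951 -0.277
outer loop
vertex 0.616 3.577 -3.051
vertex 0.252 3.775 -2.55
vertex 1.712 3.754 -1.901
endloop
endfacet
facet normal -0.811 -0.388 -0.437
outer loop
vertex 0.252 3.775 -2.55
vertex 0.528 3.186 -2.539
vertex 0.163 3.384 -2.038
endloop
endfacet
facet normal -0.239 0.791 0.563
outer loop
vertex 0.252 3.775 -2.55
vertex 0.163 3.384 -2.038
vertex 1.712 3.754 -1.901
endloop
endfacet
facet normal -0.811 -0.389 -0.437
outer loop
vertex 0.163 3.384 -2.038
vertex 0.528 3.186 -2.539
vertex 0.439 2.796 -2.027
endloop
endfacet
facet normal -0.083 -0.020 0.996
outer loop
vertex 0.163 3.384 -2.038
vertex 0.439 2.796 -2.027
vertex 1.712 3.754 -1.901
endloop
endfacet
facet normal -0.811 -0.389 -0.437
outer loop
vertex 0.439 2.796 -2.027
vertex 0.528 3.186 -2.539
vertex 0.804 2.598 -2.527
endloop
endfacet
facet normal 0.447 -0.671 0.592
outer loop
vertex 0.439 2.796 -2.027
vertex 0.804 2.598 -2.527
vertex 1.712 3.754 -1.901
endloop
endfacet
facet normal -0.811 -0.390 -0.436
outer loop
vertex 0.804 2.598 -2.527
vertex 0.528 3.186 -2.539
vertex 0.892 2.988 -3.039
endloop
endfacet
facet normal 0.823 -0.512 -0.248
outer loop
vertex 0.804 2.598 -2.527
vertex 0.892 2.988 -3.039
vertex 1.712 3.754 -1.901
endloop
endfacet
facet normal 0.243 0.924 0.295
outer loop
vertex 3.078 -1.483 -2.304
vertex 3.106 -1.704 -1.636
vertex 3.683 -1.727 -2.039
endloop
endfacet
facet normal 0.481 0.797 -0.365
outer loop
vertex 3.078 -1.483 -2.304
vertex 3.683 -1.727 -2.039
vertex 3.487 -1.907 -2.691
endloop
endfacet
facet normal -0.080 0.629 -0.773
outer loop
vertex 3.078 -1.483 -2.304
vertex 3.487 -1.907 -2.691
vertex 2.788 -1.996 -2.691
endloop
endfacet
facet normal -0.665 0.651 -0.365
outer loop
vertex 3.078 -1.483 -2.304
vertex 2.788 -1.996 -2.691
vertex 2.553 -1.87 -2.038
endloop
endfacet
facet normal -0.465 0.834 0.296
outer loop
vertex 3.078 -1.483 -2.304
vertex 2.553 -1.87 -2.038
vertex 3.106 -1.704 -1.636
endloop
endfacet
facet normal 0.913 0.229 -0.338
outer loop
vertex 3.487 -1.907 -2.691
vertex 3.683 -1.727 -2.039
vertex 3.767 -2.39 -2.262
endloop
endfacet
facet normal 0.527 0.436 0.730
outer loop
vertex 3.683 -1.727 -2.039
vertex 3.106 -1.704 -1.636
vertex 3.532 -2.264 -1.609
endloop
endfacet
facet normal -0.618 0.290 0.730
outer loop
vertex 3.106 -1.704 -1.636
vertex 2.553 -1.87 -2.038
vertex 2.833 -2.353 -1.609
endloop
endfacet
facet normal -0.941 -0.006 -0.338
outer loop
vertex 2.553 -1.87 -2.038
vertex 2.788 -1.996 -2.691
vertex 2.637 -2.533 -2.261
endloop
endfacet
facet normal 0.006 -0.044 -0.999
outer loop
vertex 2.788 -1.996 -2.691
vertex 3.487 -1.907 -2.691
vertex 3.214 -2.556 -2.664
endloop
endfacet
facet normal 0.665 -0.651 0.365
outer loop
vertex 3.242 -2.777 -1.996
vertex 3.767 -2.39 -2.262
vertex 3.532 -2.264 -1.609
endloop
endfacet
facet normal 0.080 -0.629 0.773
outer loop
vertex 3.242 -2.777 -1.996
vertex 3.532 -2.264 -1.609
vertex 2.833 -2.353 -1.609
endloop
endfacet
facet normal -0.481 -0.797 0.365
outer loop
vertex 3.242 -2.777 -1.996
vertex 2.833 -2.353 -1.609
vertex 2.637 -2.533 -2.261
endloop
endfacet
facet normal -0.243 -0.924 -0.295
outer loop
vertex 3.242 -2.777 -1.996
vertex 2.637 -2.533 -2.261
vertex 3.214 -2.556 -2.664
endloop
endfacet
facet normal 0.465 -0.834 -0.296
outer loop
vertex 3.242 -2.777 -1.996
vertex 3.214 -2.556 -2.664
vertex 3.767 -2.39 -2.262
endloop
endfacet
facet normal 0.941 0.006 0.338
outer loop
vertex 3.532 -2.264 -1.609
vertex 3.767 -2.39 -2.262
vertex 3.683 -1.727 -2.039
endloop
endfacet
facet normal -0.006 0.044 0.999
outer loop
vertex 2.833 -2.353 -1.609
vertex 3.532 -2.264 -1.609
vertex 3.106 -1.704 -1.636
endloop
endfacet
facet normal -0.913 -0.229 0.338
outer loop
vertex 2.637 -2.533 -2.261
vertex 2.833 -2.353 -1.609
vertex 2.553 -1.87 -2.038
endloop
endfacet
facet normal -0.527 -0.436 -0.730
outer loop
vertex 3.214 -2.556 -2.664
vertex 2.637 -2.533 -2.261
vertex 2.788 -1.996 -2.691
endloop
endfacet
facet normal 0.618 -0.290 -0.730
outer loop
vertex 3.767 -2.39 -2.262
vertex 3.214 -2.556 -2.664
vertex 3.487 -1.907 -2.691
endloop
endfacet
facet normal -0.739 -0.159 -0.655
outer loop
vertex 1.465 -0.924 1.251
vertex 0.856 0.609 1.566
vertex 2.272 -0.39 0.211
endloop
endfacet
facet normal 0.363 -0.913 -0.187
outer loop
vertex 3.764 -0.069 1.534
vertex 1.465 -0.924 1.251
vertex 2.272 -0.39 0.211
endloop
endfacet
facet normal -0.739 -0.160 -0.655
outer loop
vertex 2.272 -0.39 0.211
vertex 0.856 0.609 1.566
vertex 1.662 1.143 0.526
endloop
endfacet
facet normal 0.568 0.376 -0.732
outer loop
vertex 1.662 1.143 0.526
vertex 3.764 -0.069 1.534
vertex 2.272 -0.39 0.211
endloop
endfacet
facet normal -0.568 -0.376 0.732
outer loop
vertex 1.465 -0.924 1.251
vertex 2.348 0.93 2.889
vertex 0.856 0.609 1.566
endloop
endfacet
facet normal 0.363 -0.913 -0.188
outer loop
vertex 2.958 -0.603 2.574
vertex 1.465 -0.924 1.251
vertex 3.764 -0.069 1.534
endloop
endfacet
facet normal -0.568 -0.376 0.732
outer loop
vertex 2.958 -0.603 2.574
vertex 2.348 0.93 2.889
vertex 1.465 -0.924 1.251
endloop
endfacet
facet normal -0.363 0.913 0.188
outer loop
vertex 0.856 0.609 1.566
vertex 2.348 0.93 2.889
vertex 1.662 1.143 0.526
endloop
endfacet
facet normal 0.568 0.376 -0.732
outer loop
vertex 3.155 1.464 1.849
vertex 3.764 -0.069 1.534
vertex 1.662 1.143 0.526
endloop
endfacet
facet normal -0.362 0.913 0.188
outer loop
vertex 1.662 1.143 0.526
vertex 2.348 0.93 2.889
vertex 3.155 1.464 1.849
endloop
endfacet
facet normal 0.739 0.159 0.655
outer loop
vertex 3.155 1.464 1.849
vertex 2.958 -0.603 2.574
vertex 3.764 -0.069 1.534
endloop
endfacet
facet normal 0.739 0.159 0.655
outer loop
vertex 2.348 0.93 2.889
vertex 2.958 -0.603 2.574
vertex 3.155 1.464 1.849
endloop
endfacet

endsolid


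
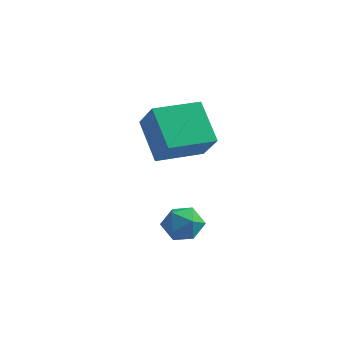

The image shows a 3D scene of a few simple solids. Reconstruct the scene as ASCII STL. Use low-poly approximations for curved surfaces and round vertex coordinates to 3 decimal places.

solid 
facet normal -0.342 0.217 0.914
outer loop
vertex -1.912 2.091 -2.048
vertex -1.522 1.274 -1.708
vertex -1.006 2.092 -1.709
endloop
endfacet
facet normal -0.205 0.813 0.546
outer loop
vertex -1.912 2.091 -2.048
vertex -1.006 2.092 -1.709
vertex -1.222 2.58 -2.517
endloop
endfacet
facet normal -0.600 0.798 -0.050
outer loop
vertex -1.912 2.091 -2.048
vertex -1.222 2.58 -2.517
vertex -1.87 2.062 -3.014
endloop
endfacet
facet normal -0.979 0.196 -0.048
outer loop
vertex -1.912 2.091 -2.048
vertex -1.87 2.062 -3.014
vertex -2.056 1.255 -2.514
endloop
endfacet
facet normal -0.821 -0.164 0.548
outer loop
vertex -1.912 2.091 -2.048
vertex -2.056 1.255 -2.514
vertex -1.522 1.274 -1.708
endloop
endfacet
facet normal 0.482 0.801 0.355
outer loop
vertex -1.222 2.58 -2.517
vertex -1.006 2.092 -1.709
vertex -0.404 2.065 -2.466
endloop
endfacet
facet normal 0.261 -0.163 0.952
outer loop
vertex -1.006 2.092 -1.709
vertex -1.522 1.274 -1.708
vertex -0.59 1.258 -1.966
endloop
endfacet
facet normal -0.513 -0.780 0.358
outer loop
vertex -1.522 1.274 -1.708
vertex -2.056 1.255 -2.514
vertex -1.238 0.74 -2.463
endloop
endfacet
facet normal -0.771 -0.198 -0.606
outer loop
vertex -2.056 1.255 -2.514
vertex -1.87 2.062 -3.014
vertex -1.454 1.228 -3.271
endloop
endfacet
facet normal -0.155 0.778 -0.609
outer loop
vertex -1.87 2.062 -3.014
vertex -1.222 2.58 -2.517
vertex -0.938 2.046 -3.272
endloop
endfacet
facet normal 0.979 -0.196 0.048
outer loop
vertex -0.548 1.229 -2.932
vertex -0.404 2.065 -2.466
vertex -0.59 1.258 -1.966
endloop
endfacet
facet normal 0.600 -0.798 0.050
outer loop
vertex -0.548 1.229 -2.932
vertex -0.59 1.258 -1.966
vertex -1.238 0.74 -2.463
endloop
endfacet
facet normal 0.205 -0.813 -0.546
outer loop
vertex -0.548 1.229 -2.932
vertex -1.238 0.74 -2.463
vertex -1.454 1.228 -3.271
endloop
endfacet
facet normal 0.342 -0.217 -0.914
outer loop
vertex -0.548 1.229 -2.932
vertex -1.454 1.228 -3.271
vertex -0.938 2.046 -3.272
endloop
endfacet
facet normal 0.821 0.164 -0.548
outer loop
vertex -0.548 1.229 -2.932
vertex -0.938 2.046 -3.272
vertex -0.404 2.065 -2.466
endloop
endfacet
facet normal 0.771 0.198 0.606
outer loop
vertex -0.59 1.258 -1.966
vertex -0.404 2.065 -2.466
vertex -1.006 2.092 -1.709
endloop
endfacet
facet normal 0.155 -0.778 0.609
outer loop
vertex -1.238 0.74 -2.463
vertex -0.59 1.258 -1.966
vertex -1.522 1.274 -1.708
endloop
endfacet
facet normal -0.482 -0.801 -0.355
outer loop
vertex -1.454 1.228 -3.271
vertex -1.238 0.74 -2.463
vertex -2.056 1.255 -2.514
endloop
endfacet
facet normal -0.261 0.163 -0.952
outer loop
vertex -0.938 2.046 -3.272
vertex -1.454 1.228 -3.271
vertex -1.87 2.062 -3.014
endloop
endfacet
facet normal 0.513 0.780 -0.358
outer loop
vertex -0.404 2.065 -2.466
vertex -0.938 2.046 -3.272
vertex -1.222 2.58 -2.517
endloop
endfacet
facet normal -0.628 -0.778 0.035
outer loop
vertex -1.613 1.115 2.078
vertex -2.858 2.185 3.528
vertex -2.544 1.807 0.768
endloop
endfacet
facet normal 0.568 -0.488 -0.662
outer loop
vertex -1.182 3.495 0.692
vertex -1.613 1.115 2.078
vertex -2.544 1.807 0.768
endloop
endfacet
facet normal -0.628 -0.778 0.035
outer loop
vertex -2.544 1.807 0.768
vertex -2.858 2.185 3.528
vertex -3.789 2.877 2.218
endloop
endfacet
facet normal -0.532 0.396 -0.749
outer loop
vertex -3.789 2.877 2.218
vertex -1.182 3.495 0.692
vertex -2.544 1.807 0.768
endloop
endfacet
facet normal 0.532 -0.396 0.749
outer loop
vertex -1.613 1.115 2.078
vertex -1.496 3.873 3.452
vertex -2.858 2.185 3.528
endloop
endfacet
facet normal 0.568 -0.488 -0.662
outer loop
vertex -0.251 2.803 2.002
vertex -1.613 1.115 2.078
vertex -1.182 3.495 0.692
endloop
endfacet
facet normal 0.532 -0.396 0.749
outer loop
vertex -0.251 2.803 2.002
vertex -1.496 3.873 3.452
vertex -1.613 1.115 2.078
endloop
endfacet
facet normal -0.568 0.488 0.662
outer loop
vertex -2.858 2.185 3.528
vertex -1.496 3.873 3.452
vertex -3.789 2.877 2.218
endloop
endfacet
facet normal -0.532 0.396 -0.749
outer loop
vertex -2.427 4.565 2.142
vertex -1.182 3.495 0.692
vertex -3.789 2.877 2.218
endloop
endfacet
facet normal -0.568 0.488 0.662
outer loop
vertex -3.789 2.877 2.218
vertex -1.496 3.873 3.452
vertex -2.427 4.565 2.142
endloop
endfacet
facet normal 0.628 0.778 -0.035
outer loop
vertex -2.427 4.565 2.142
vertex -0.251 2.803 2.002
vertex -1.182 3.495 0.692
endloop
endfacet
facet normal 0.628 0.778 -0.035
outer loop
vertex -1.496 3.873 3.452
vertex -0.251 2.803 2.002
vertex -2.427 4.565 2.142
endloop
endfacet

endsolid


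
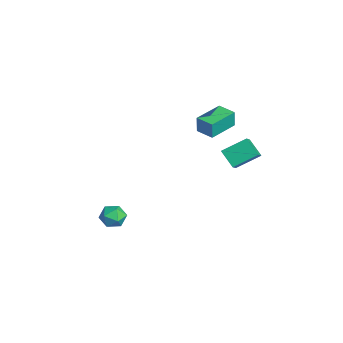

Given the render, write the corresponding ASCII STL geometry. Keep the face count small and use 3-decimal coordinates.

solid 
facet normal -0.686 0.410 -0.601
outer loop
vertex 1.227 3.093 -0.392
vertex 1.34 4.311 0.309
vertex 2.015 3.413 -1.074
endloop
endfacet
facet normal -0.079 -0.864 -0.497
outer loop
vertex 2.66 3.029 -0.509
vertex 1.227 3.093 -0.392
vertex 2.015 3.413 -1.074
endloop
endfacet
facet normal -0.686 0.410 -0.601
outer loop
vertex 2.015 3.413 -1.074
vertex 1.34 4.311 0.309
vertex 2.128 4.631 -0.373
endloop
endfacet
facet normal 0.723 0.293 -0.626
outer loop
vertex 2.128 4.631 -0.373
vertex 2.66 3.029 -0.509
vertex 2.015 3.413 -1.074
endloop
endfacet
facet normal -0.723 -0.293 0.626
outer loop
vertex 1.227 3.093 -0.392
vertex 1.985 3.927 0.874
vertex 1.34 4.311 0.309
endloop
endfacet
facet normal -0.079 -0.864 -0.497
outer loop
vertex 1.872 2.709 0.173
vertex 1.227 3.093 -0.392
vertex 2.66 3.029 -0.509
endloop
endfacet
facet normal -0.723 -0.293 0.626
outer loop
vertex 1.872 2.709 0.173
vertex 1.985 3.927 0.874
vertex 1.227 3.093 -0.392
endloop
endfacet
facet normal 0.079 0.864 0.497
outer loop
vertex 1.34 4.311 0.309
vertex 1.985 3.927 0.874
vertex 2.128 4.631 -0.373
endloop
endfacet
facet normal 0.723 0.293 -0.626
outer loop
vertex 2.773 4.247 0.192
vertex 2.66 3.029 -0.509
vertex 2.128 4.631 -0.373
endloop
endfacet
facet normal 0.079 0.864 0.497
outer loop
vertex 2.128 4.631 -0.373
vertex 1.985 3.927 0.874
vertex 2.773 4.247 0.192
endloop
endfacet
facet normal 0.686 -0.410 0.601
outer loop
vertex 2.773 4.247 0.192
vertex 1.872 2.709 0.173
vertex 2.66 3.029 -0.509
endloop
endfacet
facet normal 0.686 -0.410 0.601
outer loop
vertex 1.985 3.927 0.874
vertex 1.872 2.709 0.173
vertex 2.773 4.247 0.192
endloop
endfacet
facet normal -0.865 -0.501 0.034
outer loop
vertex 0.676 1.882 1.881
vertex -0.117 3.257 1.98
vertex 0.618 1.917 0.933
endloop
endfacet
facet normal 0.498 -0.865 -0.062
outer loop
vertex 1.457 2.403 0.9
vertex 0.676 1.882 1.881
vertex 0.618 1.917 0.933
endloop
endfacet
facet normal -0.865 -0.501 0.034
outer loop
vertex 0.618 1.917 0.933
vertex -0.117 3.257 1.98
vertex -0.174 3.292 1.032
endloop
endfacet
facet normal -0.061 0.037 -0.997
outer loop
vertex -0.174 3.292 1.032
vertex 1.457 2.403 0.9
vertex 0.618 1.917 0.933
endloop
endfacet
facet normal 0.061 -0.037 0.997
outer loop
vertex 0.676 1.882 1.881
vertex 0.722 3.743 1.947
vertex -0.117 3.257 1.98
endloop
endfacet
facet normal 0.499 -0.864 -0.062
outer loop
vertex 1.514 2.368 1.848
vertex 0.676 1.882 1.881
vertex 1.457 2.403 0.9
endloop
endfacet
facet normal 0.061 -0.037 0.997
outer loop
vertex 1.514 2.368 1.848
vertex 0.722 3.743 1.947
vertex 0.676 1.882 1.881
endloop
endfacet
facet normal -0.498 0.865 0.062
outer loop
vertex -0.117 3.257 1.98
vertex 0.722 3.743 1.947
vertex -0.174 3.292 1.032
endloop
endfacet
facet normal -0.061 0.037 -0.997
outer loop
vertex 0.664 3.778 0.999
vertex 1.457 2.403 0.9
vertex -0.174 3.292 1.032
endloop
endfacet
facet normal -0.499 0.864 0.062
outer loop
vertex -0.174 3.292 1.032
vertex 0.722 3.743 1.947
vertex 0.664 3.778 0.999
endloop
endfacet
facet normal 0.865 0.501 -0.033
outer loop
vertex 0.664 3.778 0.999
vertex 1.514 2.368 1.848
vertex 1.457 2.403 0.9
endloop
endfacet
facet normal 0.865 0.501 -0.034
outer loop
vertex 0.722 3.743 1.947
vertex 1.514 2.368 1.848
vertex 0.664 3.778 0.999
endloop
endfacet
facet normal -0.362 0.170 0.917
outer loop
vertex 1.671 -2.236 -2.839
vertex 1.715 -2.935 -2.692
vertex 2.269 -2.505 -2.553
endloop
endfacet
facet normal 0.005 0.734 0.679
outer loop
vertex 1.671 -2.236 -2.839
vertex 2.269 -2.505 -2.553
vertex 2.309 -2.02 -3.077
endloop
endfacet
facet normal -0.296 0.953 0.071
outer loop
vertex 1.671 -2.236 -2.839
vertex 2.309 -2.02 -3.077
vertex 1.78 -2.15 -3.54
endloop
endfacet
facet normal -0.850 0.522 -0.068
outer loop
vertex 1.671 -2.236 -2.839
vertex 1.78 -2.15 -3.54
vertex 1.413 -2.716 -3.302
endloop
endfacet
facet normal -0.890 0.040 0.455
outer loop
vertex 1.671 -2.236 -2.839
vertex 1.413 -2.716 -3.302
vertex 1.715 -2.935 -2.692
endloop
endfacet
facet normal 0.669 0.519 0.531
outer loop
vertex 2.309 -2.02 -3.077
vertex 2.269 -2.505 -2.553
vertex 2.747 -2.584 -3.078
endloop
endfacet
facet normal 0.076 -0.394 0.916
outer loop
vertex 2.269 -2.505 -2.553
vertex 1.715 -2.935 -2.692
vertex 2.38 -3.15 -2.84
endloop
endfacet
facet normal -0.778 -0.605 0.168
outer loop
vertex 1.715 -2.935 -2.692
vertex 1.413 -2.716 -3.302
vertex 1.851 -3.28 -3.303
endloop
endfacet
facet normal -0.714 0.178 -0.677
outer loop
vertex 1.413 -2.716 -3.302
vertex 1.78 -2.15 -3.54
vertex 1.891 -2.795 -3.827
endloop
endfacet
facet normal 0.182 0.873 -0.453
outer loop
vertex 1.78 -2.15 -3.54
vertex 2.309 -2.02 -3.077
vertex 2.445 -2.365 -3.688
endloop
endfacet
facet normal 0.850 -0.522 0.068
outer loop
vertex 2.489 -3.064 -3.541
vertex 2.747 -2.584 -3.078
vertex 2.38 -3.15 -2.84
endloop
endfacet
facet normal 0.296 -0.953 -0.071
outer loop
vertex 2.489 -3.064 -3.541
vertex 2.38 -3.15 -2.84
vertex 1.851 -3.28 -3.303
endloop
endfacet
facet normal -0.005 -0.734 -0.679
outer loop
vertex 2.489 -3.064 -3.541
vertex 1.851 -3.28 -3.303
vertex 1.891 -2.795 -3.827
endloop
endfacet
facet normal 0.362 -0.170 -0.917
outer loop
vertex 2.489 -3.064 -3.541
vertex 1.891 -2.795 -3.827
vertex 2.445 -2.365 -3.688
endloop
endfacet
facet normal 0.890 -0.040 -0.455
outer loop
vertex 2.489 -3.064 -3.541
vertex 2.445 -2.365 -3.688
vertex 2.747 -2.584 -3.078
endloop
endfacet
facet normal 0.714 -0.178 0.677
outer loop
vertex 2.38 -3.15 -2.84
vertex 2.747 -2.584 -3.078
vertex 2.269 -2.505 -2.553
endloop
endfacet
facet normal -0.182 -0.873 0.453
outer loop
vertex 1.851 -3.28 -3.303
vertex 2.38 -3.15 -2.84
vertex 1.715 -2.935 -2.692
endloop
endfacet
facet normal -0.669 -0.519 -0.531
outer loop
vertex 1.891 -2.795 -3.827
vertex 1.851 -3.28 -3.303
vertex 1.413 -2.716 -3.302
endloop
endfacet
facet normal -0.076 0.394 -0.916
outer loop
vertex 2.445 -2.365 -3.688
vertex 1.891 -2.795 -3.827
vertex 1.78 -2.15 -3.54
endloop
endfacet
facet normal 0.778 0.605 -0.168
outer loop
vertex 2.747 -2.584 -3.078
vertex 2.445 -2.365 -3.688
vertex 2.309 -2.02 -3.077
endloop
endfacet

endsolid


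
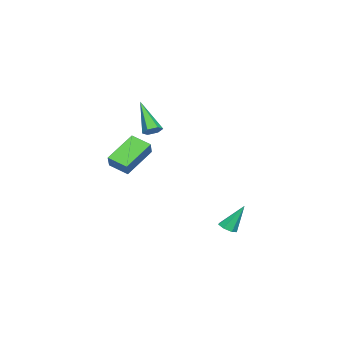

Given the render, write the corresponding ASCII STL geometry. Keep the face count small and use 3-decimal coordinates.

solid 
facet normal -0.735 0.386 0.557
outer loop
vertex 1.489 -3.627 1.994
vertex 1.727 -2.554 1.564
vertex 0.841 -3.782 1.247
endloop
endfacet
facet normal -0.202 -0.909 0.364
outer loop
vertex 2.333 -4.566 0.116
vertex 1.489 -3.627 1.994
vertex 0.841 -3.782 1.247
endloop
endfacet
facet normal -0.735 0.386 0.558
outer loop
vertex 0.841 -3.782 1.247
vertex 1.727 -2.554 1.564
vertex 1.079 -2.709 0.818
endloop
endfacet
facet normal -0.647 -0.155 -0.746
outer loop
vertex 1.079 -2.709 0.818
vertex 2.333 -4.566 0.116
vertex 0.841 -3.782 1.247
endloop
endfacet
facet normal 0.647 0.155 0.746
outer loop
vertex 1.489 -3.627 1.994
vertex 3.219 -3.338 0.433
vertex 1.727 -2.554 1.564
endloop
endfacet
facet normal -0.202 -0.909 0.364
outer loop
vertex 2.981 -4.411 0.862
vertex 1.489 -3.627 1.994
vertex 2.333 -4.566 0.116
endloop
endfacet
facet normal 0.647 0.155 0.746
outer loop
vertex 2.981 -4.411 0.862
vertex 3.219 -3.338 0.433
vertex 1.489 -3.627 1.994
endloop
endfacet
facet normal 0.202 0.909 -0.364
outer loop
vertex 1.727 -2.554 1.564
vertex 3.219 -3.338 0.433
vertex 1.079 -2.709 0.818
endloop
endfacet
facet normal -0.648 -0.155 -0.746
outer loop
vertex 2.571 -3.493 -0.314
vertex 2.333 -4.566 0.116
vertex 1.079 -2.709 0.818
endloop
endfacet
facet normal 0.202 0.909 -0.364
outer loop
vertex 1.079 -2.709 0.818
vertex 3.219 -3.338 0.433
vertex 2.571 -3.493 -0.314
endloop
endfacet
facet normal 0.735 -0.386 -0.558
outer loop
vertex 2.571 -3.493 -0.314
vertex 2.981 -4.411 0.862
vertex 2.333 -4.566 0.116
endloop
endfacet
facet normal 0.735 -0.386 -0.558
outer loop
vertex 3.219 -3.338 0.433
vertex 2.981 -4.411 0.862
vertex 2.571 -3.493 -0.314
endloop
endfacet
facet normal 0.484 0.460 -0.744
outer loop
vertex 3.3 -2.21 3.105
vertex 2.828 -2.089 2.873
vertex 3.05 -1.748 3.228
endloop
endfacet
facet normal 0.622 0.131 0.772
outer loop
vertex 3.3 -2.21 3.105
vertex 3.05 -1.748 3.228
vertex 1.792 -3.071 4.467
endloop
endfacet
facet normal 0.485 0.459 -0.744
outer loop
vertex 3.05 -1.748 3.228
vertex 2.828 -2.089 2.873
vertex 2.578 -1.626 2.996
endloop
endfacet
facet normal -0.132 0.741 0.658
outer loop
vertex 3.05 -1.748 3.228
vertex 2.578 -1.626 2.996
vertex 1.792 -3.071 4.467
endloop
endfacet
facet normal 0.485 0.459 -0.744
outer loop
vertex 2.578 -1.626 2.996
vertex 2.828 -2.089 2.873
vertex 2.356 -1.967 2.641
endloop
endfacet
facet normal -0.858 0.512 0.045
outer loop
vertex 2.578 -1.626 2.996
vertex 2.356 -1.967 2.641
vertex 1.792 -3.071 4.467
endloop
endfacet
facet normal 0.485 0.459 -0.744
outer loop
vertex 2.356 -1.967 2.641
vertex 2.828 -2.089 2.873
vertex 2.606 -2.43 2.518
endloop
endfacet
facet normal -0.829 -0.327 -0.454
outer loop
vertex 2.356 -1.967 2.641
vertex 2.606 -2.43 2.518
vertex 1.792 -3.071 4.467
endloop
endfacet
facet normal 0.484 0.460 -0.744
outer loop
vertex 2.606 -2.43 2.518
vertex 2.828 -2.089 2.873
vertex 3.078 -2.551 2.75
endloop
endfacet
facet normal -0.074 -0.938 -0.339
outer loop
vertex 2.606 -2.43 2.518
vertex 3.078 -2.551 2.75
vertex 1.792 -3.071 4.467
endloop
endfacet
facet normal 0.484 0.460 -0.744
outer loop
vertex 3.078 -2.551 2.75
vertex 2.828 -2.089 2.873
vertex 3.3 -2.21 3.105
endloop
endfacet
facet normal 0.651 -0.708 0.273
outer loop
vertex 3.078 -2.551 2.75
vertex 3.3 -2.21 3.105
vertex 1.792 -3.071 4.467
endloop
endfacet
facet normal 0.185 -0.465 -0.866
outer loop
vertex 2.418 1.898 -3.77
vertex 1.998 1.556 -3.676
vertex 1.994 2.04 -3.937
endloop
endfacet
facet normal 0.351 0.931 -0.100
outer loop
vertex 2.418 1.898 -3.77
vertex 1.994 2.04 -3.937
vertex 1.682 2.344 -2.204
endloop
endfacet
facet normal 0.185 -0.465 -0.866
outer loop
vertex 1.994 2.04 -3.937
vertex 1.998 1.556 -3.676
vertex 1.573 1.817 -3.907
endloop
endfacet
facet normal -0.468 0.852 -0.234
outer loop
vertex 1.994 2.04 -3.937
vertex 1.573 1.817 -3.907
vertex 1.682 2.344 -2.204
endloop
endfacet
facet normal 0.186 -0.463 -0.866
outer loop
vertex 1.573 1.817 -3.907
vertex 1.998 1.556 -3.676
vertex 1.472 1.397 -3.704
endloop
endfacet
facet normal -0.973 0.230 -0.009
outer loop
vertex 1.573 1.817 -3.907
vertex 1.472 1.397 -3.704
vertex 1.682 2.344 -2.204
endloop
endfacet
facet normal 0.186 -0.464 -0.866
outer loop
vertex 1.472 1.397 -3.704
vertex 1.998 1.556 -3.676
vertex 1.767 1.097 -3.48
endloop
endfacet
facet normal -0.785 -0.469 0.406
outer loop
vertex 1.472 1.397 -3.704
vertex 1.767 1.097 -3.48
vertex 1.682 2.344 -2.204
endloop
endfacet
facet normal 0.185 -0.463 -0.867
outer loop
vertex 1.767 1.097 -3.48
vertex 1.998 1.556 -3.676
vertex 2.236 1.142 -3.404
endloop
endfacet
facet normal -0.044 -0.716 0.697
outer loop
vertex 1.767 1.097 -3.48
vertex 2.236 1.142 -3.404
vertex 1.682 2.344 -2.204
endloop
endfacet
facet normal 0.184 -0.464 -0.867
outer loop
vertex 2.236 1.142 -3.404
vertex 1.998 1.556 -3.676
vertex 2.525 1.498 -3.533
endloop
endfacet
facet normal 0.690 -0.326 0.646
outer loop
vertex 2.236 1.142 -3.404
vertex 2.525 1.498 -3.533
vertex 1.682 2.344 -2.204
endloop
endfacet
facet normal 0.184 -0.464 -0.866
outer loop
vertex 2.525 1.498 -3.533
vertex 1.998 1.556 -3.676
vertex 2.418 1.898 -3.77
endloop
endfacet
facet normal 0.867 0.405 0.292
outer loop
vertex 2.525 1.498 -3.533
vertex 2.418 1.898 -3.77
vertex 1.682 2.344 -2.204
endloop
endfacet

endsolid


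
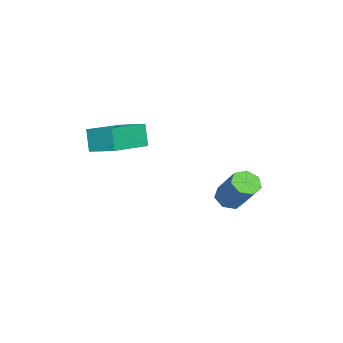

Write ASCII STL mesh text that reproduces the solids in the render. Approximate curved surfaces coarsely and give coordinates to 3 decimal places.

solid 
facet normal -0.902 0.373 -0.217
outer loop
vertex -1.334 -4.112 3.731
vertex -1.033 -3.215 4.021
vertex -1.074 -3.944 2.94
endloop
endfacet
facet normal -0.304 -0.907 -0.292
outer loop
vertex 0.333 -4.525 3.279
vertex -1.334 -4.112 3.731
vertex -1.074 -3.944 2.94
endloop
endfacet
facet normal -0.902 0.373 -0.217
outer loop
vertex -1.074 -3.944 2.94
vertex -1.033 -3.215 4.021
vertex -0.773 -3.046 3.23
endloop
endfacet
facet normal 0.306 0.198 -0.931
outer loop
vertex -0.773 -3.046 3.23
vertex 0.333 -4.525 3.279
vertex -1.074 -3.944 2.94
endloop
endfacet
facet normal -0.306 -0.198 0.931
outer loop
vertex -1.334 -4.112 3.731
vertex 0.374 -3.796 4.36
vertex -1.033 -3.215 4.021
endloop
endfacet
facet normal -0.304 -0.906 -0.294
outer loop
vertex 0.073 -4.694 4.07
vertex -1.334 -4.112 3.731
vertex 0.333 -4.525 3.279
endloop
endfacet
facet normal -0.306 -0.198 0.931
outer loop
vertex 0.073 -4.694 4.07
vertex 0.374 -3.796 4.36
vertex -1.334 -4.112 3.731
endloop
endfacet
facet normal 0.304 0.906 0.293
outer loop
vertex -1.033 -3.215 4.021
vertex 0.374 -3.796 4.36
vertex -0.773 -3.046 3.23
endloop
endfacet
facet normal 0.306 0.198 -0.931
outer loop
vertex 0.634 -3.628 3.569
vertex 0.333 -4.525 3.279
vertex -0.773 -3.046 3.23
endloop
endfacet
facet normal 0.304 0.906 0.293
outer loop
vertex -0.773 -3.046 3.23
vertex 0.374 -3.796 4.36
vertex 0.634 -3.628 3.569
endloop
endfacet
facet normal 0.902 -0.373 0.217
outer loop
vertex 0.634 -3.628 3.569
vertex 0.073 -4.694 4.07
vertex 0.333 -4.525 3.279
endloop
endfacet
facet normal 0.902 -0.373 0.217
outer loop
vertex 0.374 -3.796 4.36
vertex 0.073 -4.694 4.07
vertex 0.634 -3.628 3.569
endloop
endfacet
facet normal -0.437 -0.497 -0.750
outer loop
vertex -1.37 -0.874 0.647
vertex -1.827 -0.778 0.85
vertex -1.565 -0.5 0.513
endloop
endfacet
facet normal 0.784 0.198 -0.589
outer loop
vertex -1.37 -0.874 0.647
vertex -1.565 -0.5 0.513
vertex -0.775 -0.198 1.666
endloop
endfacet
facet normal 0.784 0.198 -0.589
outer loop
vertex -0.775 -0.198 1.666
vertex -1.565 -0.5 0.513
vertex -0.97 0.176 1.532
endloop
endfacet
facet normal 0.438 0.497 0.749
outer loop
vertex -0.775 -0.198 1.666
vertex -0.97 0.176 1.532
vertex -1.233 -0.102 1.87
endloop
endfacet
facet normal -0.438 -0.496 -0.750
outer loop
vertex -1.565 -0.5 0.513
vertex -1.827 -0.778 0.85
vertex -1.957 -0.335 0.633
endloop
endfacet
facet normal 0.145 0.783 -0.604
outer loop
vertex -1.565 -0.5 0.513
vertex -1.957 -0.335 0.633
vertex -0.97 0.176 1.532
endloop
endfacet
facet normal 0.143 0.785 -0.603
outer loop
vertex -0.97 0.176 1.532
vertex -1.957 -0.335 0.633
vertex -1.363 0.34 1.652
endloop
endfacet
facet normal 0.437 0.498 0.749
outer loop
vertex -0.97 0.176 1.532
vertex -1.363 0.34 1.652
vertex -1.233 -0.102 1.87
endloop
endfacet
facet normal -0.438 -0.496 -0.750
outer loop
vertex -1.957 -0.335 0.633
vertex -1.827 -0.778 0.85
vertex -2.252 -0.504 0.917
endloop
endfacet
facet normal -0.604 0.780 -0.164
outer loop
vertex -1.957 -0.335 0.633
vertex -2.252 -0.504 0.917
vertex -1.363 0.34 1.652
endloop
endfacet
facet normal -0.604 0.780 -0.166
outer loop
vertex -1.363 0.34 1.652
vertex -2.252 -0.504 0.917
vertex -1.658 0.172 1.936
endloop
endfacet
facet normal 0.437 0.498 0.749
outer loop
vertex -1.363 0.34 1.652
vertex -1.658 0.172 1.936
vertex -1.233 -0.102 1.87
endloop
endfacet
facet normal -0.438 -0.495 -0.750
outer loop
vertex -2.252 -0.504 0.917
vertex -1.827 -0.778 0.85
vertex -2.227 -0.879 1.15
endloop
endfacet
facet normal -0.898 0.188 0.399
outer loop
vertex -2.252 -0.504 0.917
vertex -2.227 -0.879 1.15
vertex -1.658 0.172 1.936
endloop
endfacet
facet normal -0.898 0.188 0.398
outer loop
vertex -1.658 0.172 1.936
vertex -2.227 -0.879 1.15
vertex -1.633 -0.203 2.17
endloop
endfacet
facet normal 0.437 0.497 0.750
outer loop
vertex -1.658 0.172 1.936
vertex -1.633 -0.203 2.17
vertex -1.233 -0.102 1.87
endloop
endfacet
facet normal -0.437 -0.497 -0.750
outer loop
vertex -2.227 -0.879 1.15
vertex -1.827 -0.778 0.85
vertex -1.901 -1.178 1.158
endloop
endfacet
facet normal -0.516 -0.545 0.661
outer loop
vertex -2.227 -0.879 1.15
vertex -1.901 -1.178 1.158
vertex -1.633 -0.203 2.17
endloop
endfacet
facet normal -0.515 -0.545 0.662
outer loop
vertex -1.633 -0.203 2.17
vertex -1.901 -1.178 1.158
vertex -1.306 -0.502 2.178
endloop
endfacet
facet normal 0.437 0.498 0.750
outer loop
vertex -1.633 -0.203 2.17
vertex -1.306 -0.502 2.178
vertex -1.233 -0.102 1.87
endloop
endfacet
facet normal -0.437 -0.497 -0.750
outer loop
vertex -1.901 -1.178 1.158
vertex -1.827 -0.778 0.85
vertex -1.519 -1.176 0.934
endloop
endfacet
facet normal 0.255 -0.868 0.427
outer loop
vertex -1.901 -1.178 1.158
vertex -1.519 -1.176 0.934
vertex -1.306 -0.502 2.178
endloop
endfacet
facet normal 0.255 -0.868 0.426
outer loop
vertex -1.306 -0.502 2.178
vertex -1.519 -1.176 0.934
vertex -0.925 -0.5 1.954
endloop
endfacet
facet normal 0.438 0.497 0.749
outer loop
vertex -1.306 -0.502 2.178
vertex -0.925 -0.5 1.954
vertex -1.233 -0.102 1.87
endloop
endfacet
facet normal -0.437 -0.497 -0.750
outer loop
vertex -1.519 -1.176 0.934
vertex -1.827 -0.778 0.85
vertex -1.37 -0.874 0.647
endloop
endfacet
facet normal 0.834 -0.536 -0.131
outer loop
vertex -1.519 -1.176 0.934
vertex -1.37 -0.874 0.647
vertex -0.925 -0.5 1.954
endloop
endfacet
facet normal 0.833 -0.538 -0.130
outer loop
vertex -0.925 -0.5 1.954
vertex -1.37 -0.874 0.647
vertex -0.775 -0.198 1.666
endloop
endfacet
facet normal 0.438 0.497 0.749
outer loop
vertex -0.925 -0.5 1.954
vertex -0.775 -0.198 1.666
vertex -1.233 -0.102 1.87
endloop
endfacet

endsolid


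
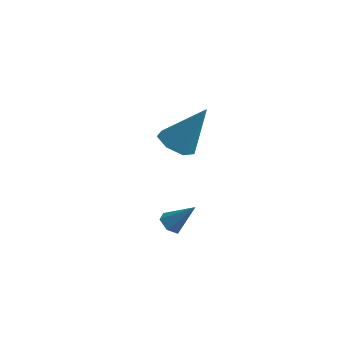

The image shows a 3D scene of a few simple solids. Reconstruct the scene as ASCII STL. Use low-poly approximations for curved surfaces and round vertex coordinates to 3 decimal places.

solid 
facet normal -0.637 -0.208 -0.742
outer loop
vertex -1.771 -2.572 -0.692
vertex -2.053 -2.879 -0.364
vertex -2.168 -2.363 -0.41
endloop
endfacet
facet normal 0.380 0.914 -0.143
outer loop
vertex -1.771 -2.572 -0.692
vertex -2.168 -2.363 -0.41
vertex -1.207 -2.601 0.624
endloop
endfacet
facet normal -0.637 -0.208 -0.742
outer loop
vertex -2.168 -2.363 -0.41
vertex -2.053 -2.879 -0.364
vertex -2.45 -2.669 -0.082
endloop
endfacet
facet normal -0.320 0.814 0.485
outer loop
vertex -2.168 -2.363 -0.41
vertex -2.45 -2.669 -0.082
vertex -1.207 -2.601 0.624
endloop
endfacet
facet normal -0.637 -0.207 -0.743
outer loop
vertex -2.45 -2.669 -0.082
vertex -2.053 -2.879 -0.364
vertex -2.336 -3.185 -0.036
endloop
endfacet
facet normal -0.492 -0.031 0.870
outer loop
vertex -2.45 -2.669 -0.082
vertex -2.336 -3.185 -0.036
vertex -1.207 -2.601 0.624
endloop
endfacet
facet normal -0.636 -0.208 -0.743
outer loop
vertex -2.336 -3.185 -0.036
vertex -2.053 -2.879 -0.364
vertex -1.938 -3.394 -0.318
endloop
endfacet
facet normal 0.036 -0.778 0.627
outer loop
vertex -2.336 -3.185 -0.036
vertex -1.938 -3.394 -0.318
vertex -1.207 -2.601 0.624
endloop
endfacet
facet normal -0.637 -0.209 -0.742
outer loop
vertex -1.938 -3.394 -0.318
vertex -2.053 -2.879 -0.364
vertex -1.656 -3.088 -0.646
endloop
endfacet
facet normal 0.735 -0.678 -0.000
outer loop
vertex -1.938 -3.394 -0.318
vertex -1.656 -3.088 -0.646
vertex -1.207 -2.601 0.624
endloop
endfacet
facet normal -0.637 -0.208 -0.742
outer loop
vertex -1.656 -3.088 -0.646
vertex -2.053 -2.879 -0.364
vertex -1.771 -2.572 -0.692
endloop
endfacet
facet normal 0.907 0.168 -0.385
outer loop
vertex -1.656 -3.088 -0.646
vertex -1.771 -2.572 -0.692
vertex -1.207 -2.601 0.624
endloop
endfacet
facet normal -0.450 -0.293 -0.843
outer loop
vertex -3.581 2.088 -0.195
vertex -4.336 2.017 0.233
vertex -4.01 2.709 -0.182
endloop
endfacet
facet normal 0.800 0.557 -0.223
outer loop
vertex -3.581 2.088 -0.195
vertex -4.01 2.709 -0.182
vertex -3.344 2.663 2.087
endloop
endfacet
facet normal -0.451 -0.293 -0.843
outer loop
vertex -4.01 2.709 -0.182
vertex -4.336 2.017 0.233
vertex -4.684 2.81 0.143
endloop
endfacet
facet normal 0.138 0.990 -0.021
outer loop
vertex -4.01 2.709 -0.182
vertex -4.684 2.81 0.143
vertex -3.344 2.663 2.087
endloop
endfacet
facet normal -0.450 -0.293 -0.843
outer loop
vertex -4.684 2.81 0.143
vertex -4.336 2.017 0.233
vertex -5.096 2.313 0.536
endloop
endfacet
facet normal -0.515 0.752 0.412
outer loop
vertex -4.684 2.81 0.143
vertex -5.096 2.313 0.536
vertex -3.344 2.663 2.087
endloop
endfacet
facet normal -0.450 -0.293 -0.843
outer loop
vertex -5.096 2.313 0.536
vertex -4.336 2.017 0.233
vertex -4.935 1.594 0.7
endloop
endfacet
facet normal -0.665 0.021 0.746
outer loop
vertex -5.096 2.313 0.536
vertex -4.935 1.594 0.7
vertex -3.344 2.663 2.087
endloop
endfacet
facet normal -0.450 -0.294 -0.843
outer loop
vertex -4.935 1.594 0.7
vertex -4.336 2.017 0.233
vertex -4.323 1.194 0.513
endloop
endfacet
facet normal -0.201 -0.650 0.732
outer loop
vertex -4.935 1.594 0.7
vertex -4.323 1.194 0.513
vertex -3.344 2.663 2.087
endloop
endfacet
facet normal -0.452 -0.294 -0.843
outer loop
vertex -4.323 1.194 0.513
vertex -4.336 2.017 0.233
vertex -3.721 1.413 0.114
endloop
endfacet
facet normal 0.528 -0.759 0.380
outer loop
vertex -4.323 1.194 0.513
vertex -3.721 1.413 0.114
vertex -3.344 2.663 2.087
endloop
endfacet
facet normal -0.451 -0.293 -0.843
outer loop
vertex -3.721 1.413 0.114
vertex -4.336 2.017 0.233
vertex -3.581 2.088 -0.195
endloop
endfacet
facet normal 0.974 -0.223 -0.045
outer loop
vertex -3.721 1.413 0.114
vertex -3.581 2.088 -0.195
vertex -3.344 2.663 2.087
endloop
endfacet

endsolid
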